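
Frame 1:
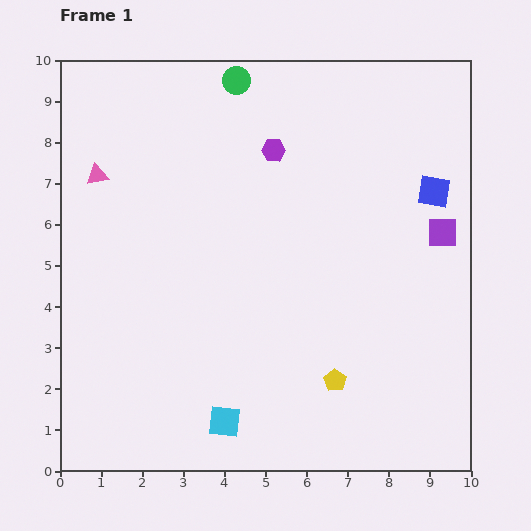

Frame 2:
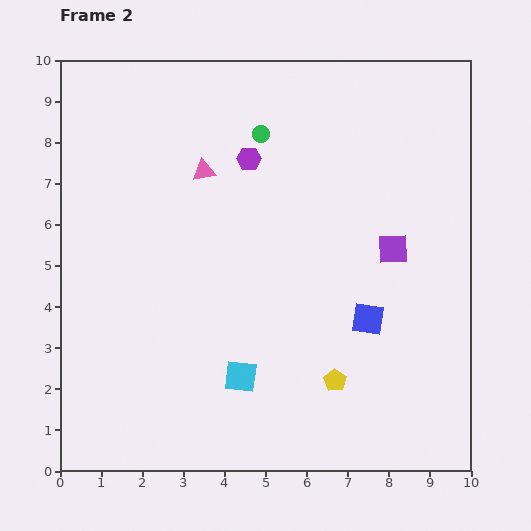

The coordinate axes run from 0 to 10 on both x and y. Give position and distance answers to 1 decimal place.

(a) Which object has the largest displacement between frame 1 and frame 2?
the blue square

(moved 3.5; next 2.6)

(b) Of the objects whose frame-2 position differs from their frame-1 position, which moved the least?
the purple hexagon

(moved 0.6)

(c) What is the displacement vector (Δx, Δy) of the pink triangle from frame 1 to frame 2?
(2.6, 0.1)

The pink triangle was at (0.9, 7.2) in frame 1 and (3.5, 7.3) in frame 2.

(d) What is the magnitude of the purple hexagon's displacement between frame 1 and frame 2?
0.6

The purple hexagon moved from (5.2, 7.8) to (4.6, 7.6), a distance of √(0.6² + 0.2²) ≈ 0.6.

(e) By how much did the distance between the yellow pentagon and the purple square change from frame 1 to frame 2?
-0.9

Distance in frame 1: 4.4. Distance in frame 2: 3.5.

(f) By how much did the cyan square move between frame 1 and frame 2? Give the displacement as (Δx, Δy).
(0.4, 1.1)

The cyan square was at (4.0, 1.2) in frame 1 and (4.4, 2.3) in frame 2.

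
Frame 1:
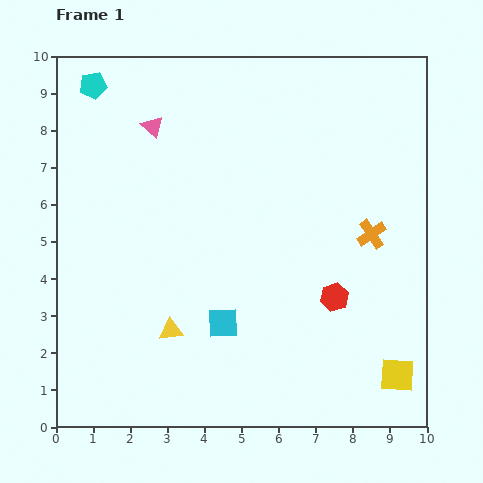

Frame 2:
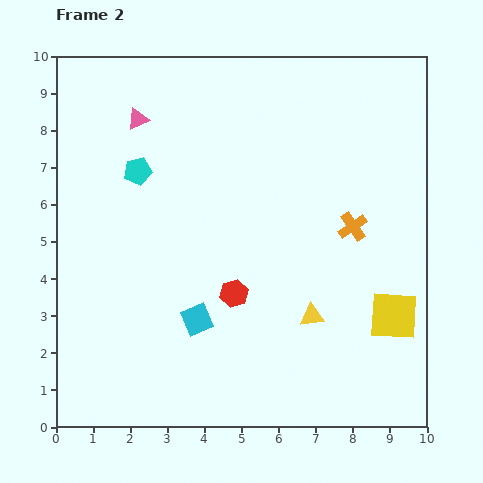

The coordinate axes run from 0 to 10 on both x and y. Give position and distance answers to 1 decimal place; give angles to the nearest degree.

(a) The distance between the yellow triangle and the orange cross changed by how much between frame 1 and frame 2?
-3.4

Distance in frame 1: 6.0. Distance in frame 2: 2.6.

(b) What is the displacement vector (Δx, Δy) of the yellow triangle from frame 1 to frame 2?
(3.8, 0.4)

The yellow triangle was at (3.1, 2.6) in frame 1 and (6.9, 3.0) in frame 2.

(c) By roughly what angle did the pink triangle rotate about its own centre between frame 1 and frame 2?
51° clockwise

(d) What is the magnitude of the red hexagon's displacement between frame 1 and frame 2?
2.7

The red hexagon moved from (7.5, 3.5) to (4.8, 3.6), a distance of √(2.7² + 0.1²) ≈ 2.7.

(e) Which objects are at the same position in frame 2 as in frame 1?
none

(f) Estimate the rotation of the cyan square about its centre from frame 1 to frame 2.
21° counter-clockwise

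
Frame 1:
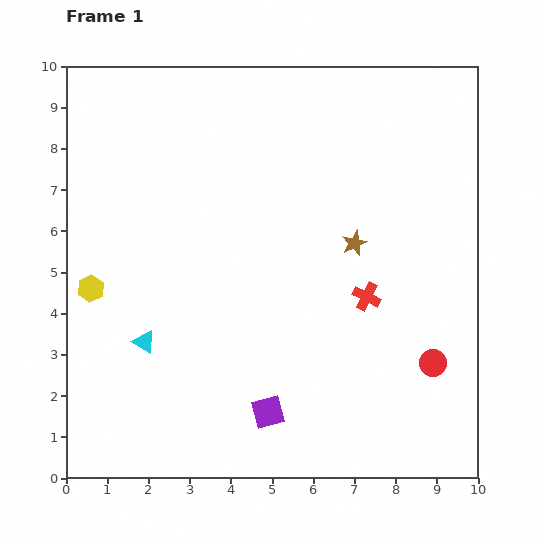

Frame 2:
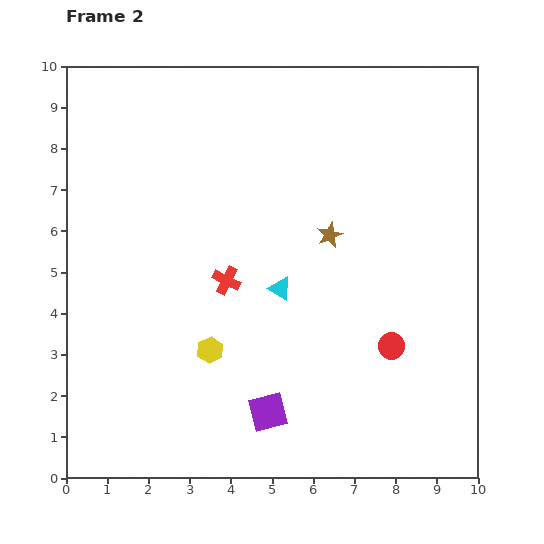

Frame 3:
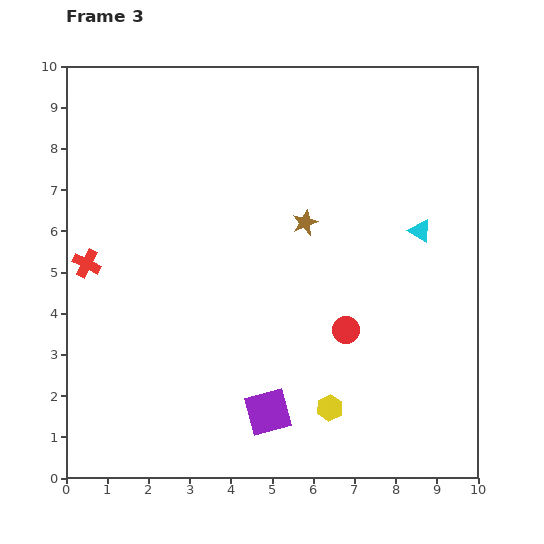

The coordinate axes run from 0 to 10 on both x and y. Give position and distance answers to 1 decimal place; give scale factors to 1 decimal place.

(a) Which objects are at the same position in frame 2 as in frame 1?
the purple square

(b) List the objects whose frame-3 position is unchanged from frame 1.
the purple square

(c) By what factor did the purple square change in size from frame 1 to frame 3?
1.4×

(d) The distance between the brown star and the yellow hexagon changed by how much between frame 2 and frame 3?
+0.5

Distance in frame 2: 4.0. Distance in frame 3: 4.5.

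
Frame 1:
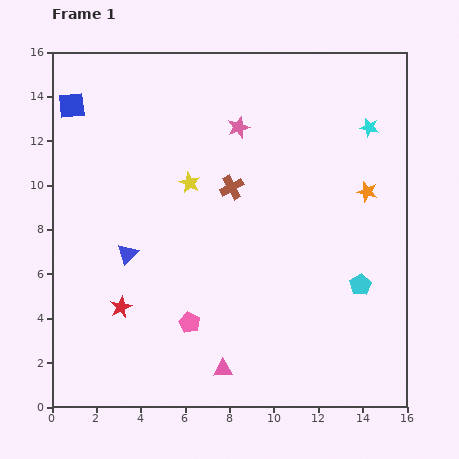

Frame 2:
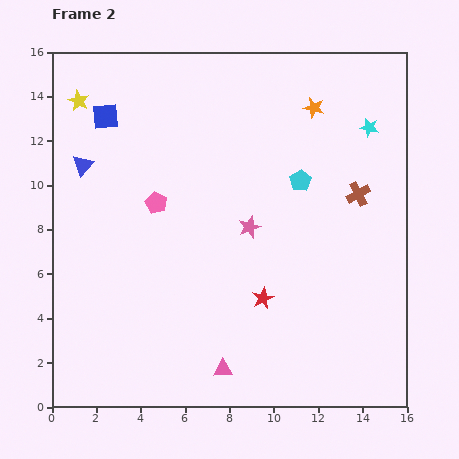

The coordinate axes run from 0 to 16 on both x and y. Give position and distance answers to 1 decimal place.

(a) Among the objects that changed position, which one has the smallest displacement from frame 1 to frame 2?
the blue square

(moved 1.6)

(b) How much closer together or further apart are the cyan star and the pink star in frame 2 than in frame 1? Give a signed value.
+1.1

Distance in frame 1: 5.9. Distance in frame 2: 7.0.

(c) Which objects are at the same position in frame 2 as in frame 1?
the cyan star, the pink triangle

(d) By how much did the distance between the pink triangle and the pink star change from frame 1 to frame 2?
-4.4

Distance in frame 1: 10.9. Distance in frame 2: 6.5.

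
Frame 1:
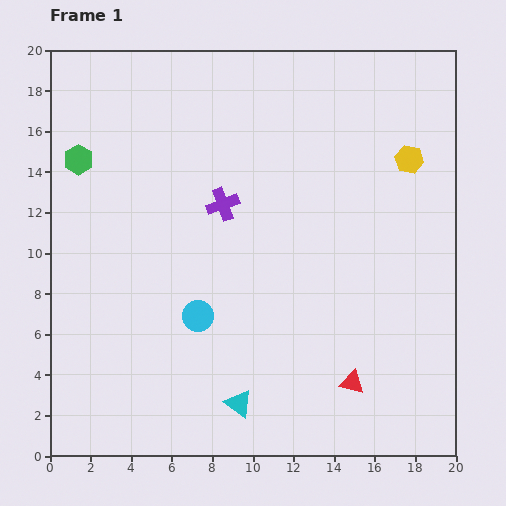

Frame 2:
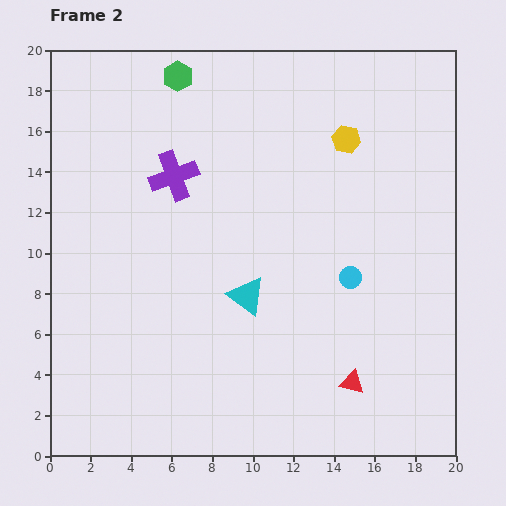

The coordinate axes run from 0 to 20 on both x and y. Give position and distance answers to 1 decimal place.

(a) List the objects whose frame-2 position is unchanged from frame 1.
the red triangle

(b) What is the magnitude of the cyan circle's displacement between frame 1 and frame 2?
7.7

The cyan circle moved from (7.3, 6.9) to (14.8, 8.8), a distance of √(7.5² + 1.9²) ≈ 7.7.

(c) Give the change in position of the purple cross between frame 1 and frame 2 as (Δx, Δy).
(-2.4, 1.4)

The purple cross was at (8.5, 12.4) in frame 1 and (6.1, 13.8) in frame 2.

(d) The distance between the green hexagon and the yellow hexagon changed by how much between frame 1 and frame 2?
-7.4

Distance in frame 1: 16.3. Distance in frame 2: 8.9.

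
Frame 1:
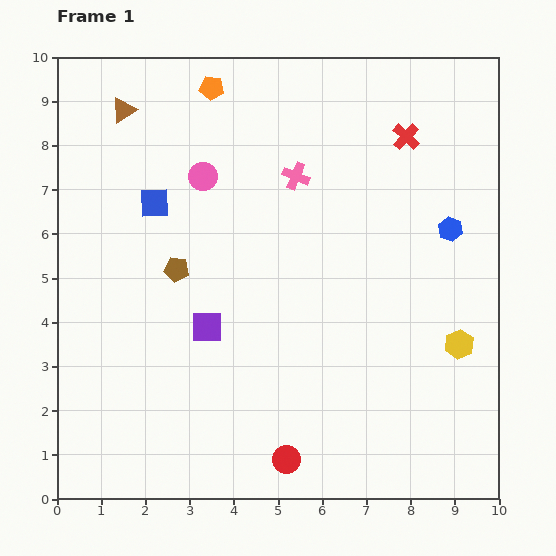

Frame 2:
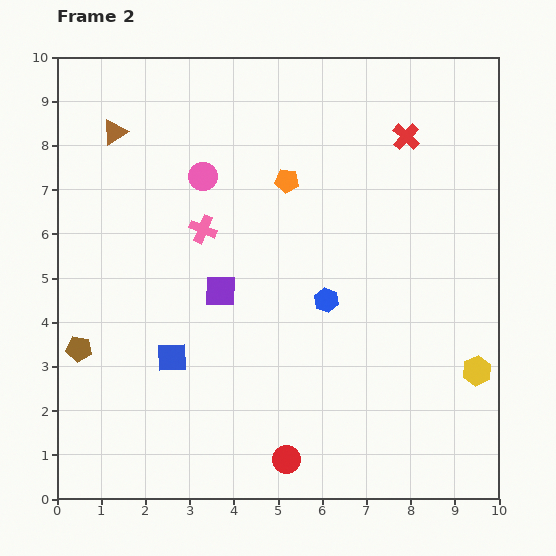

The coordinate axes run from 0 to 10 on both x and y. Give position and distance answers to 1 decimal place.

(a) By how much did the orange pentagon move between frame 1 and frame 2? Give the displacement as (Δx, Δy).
(1.7, -2.1)

The orange pentagon was at (3.5, 9.3) in frame 1 and (5.2, 7.2) in frame 2.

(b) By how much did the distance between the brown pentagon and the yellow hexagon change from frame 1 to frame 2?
+2.4

Distance in frame 1: 6.6. Distance in frame 2: 9.0.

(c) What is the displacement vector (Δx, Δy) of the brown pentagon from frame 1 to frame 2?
(-2.2, -1.8)

The brown pentagon was at (2.7, 5.2) in frame 1 and (0.5, 3.4) in frame 2.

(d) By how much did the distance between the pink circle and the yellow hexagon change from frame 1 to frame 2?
+0.7

Distance in frame 1: 6.9. Distance in frame 2: 7.6.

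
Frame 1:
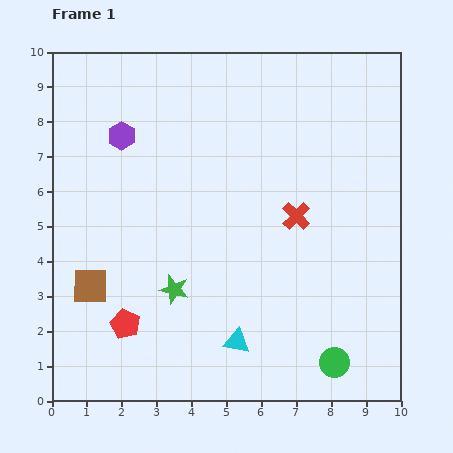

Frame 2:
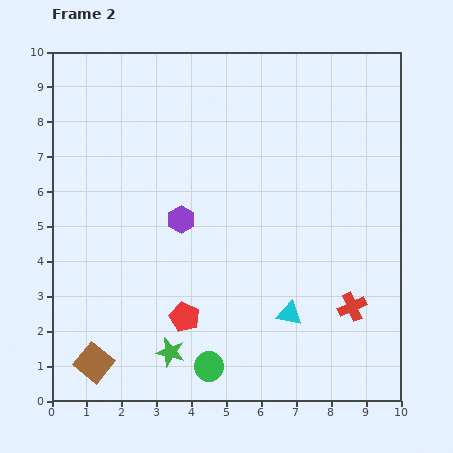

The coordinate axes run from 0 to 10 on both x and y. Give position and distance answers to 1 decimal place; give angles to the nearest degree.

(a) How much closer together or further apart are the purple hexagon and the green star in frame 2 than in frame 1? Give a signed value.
-0.8

Distance in frame 1: 4.6. Distance in frame 2: 3.8.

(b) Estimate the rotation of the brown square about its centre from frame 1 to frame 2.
38° clockwise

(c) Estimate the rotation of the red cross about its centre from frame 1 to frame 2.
22° clockwise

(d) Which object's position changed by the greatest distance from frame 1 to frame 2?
the green circle

(moved 3.6; next 3.1)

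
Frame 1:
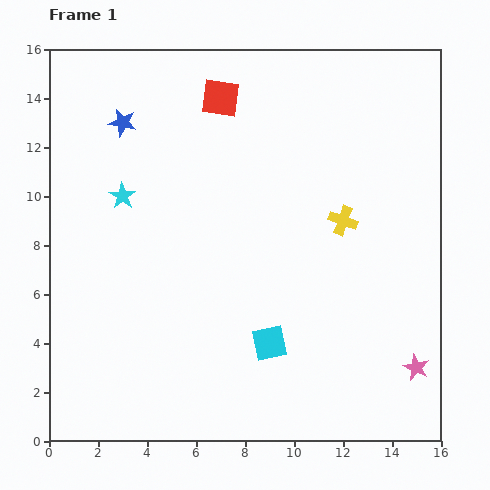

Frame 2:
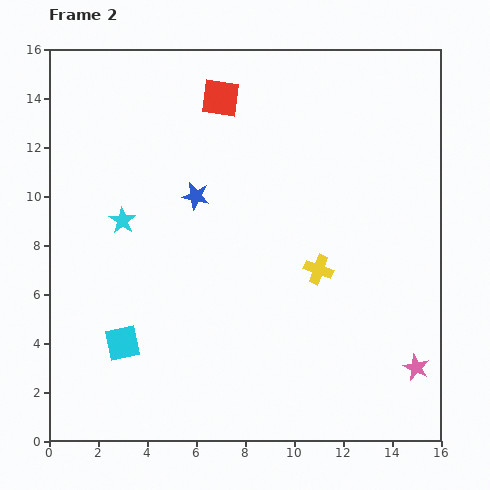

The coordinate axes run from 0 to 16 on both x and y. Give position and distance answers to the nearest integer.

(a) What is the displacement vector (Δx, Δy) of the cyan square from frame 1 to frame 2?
(-6, 0)

The cyan square was at (9, 4) in frame 1 and (3, 4) in frame 2.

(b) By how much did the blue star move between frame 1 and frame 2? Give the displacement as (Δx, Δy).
(3, -3)

The blue star was at (3, 13) in frame 1 and (6, 10) in frame 2.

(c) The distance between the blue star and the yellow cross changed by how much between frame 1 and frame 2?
-4

Distance in frame 1: 10. Distance in frame 2: 6.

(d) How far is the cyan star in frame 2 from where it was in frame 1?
1

The cyan star moved from (3, 10) to (3, 9), a distance of √(0² + 1²) ≈ 1.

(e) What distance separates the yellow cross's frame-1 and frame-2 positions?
2

The yellow cross moved from (12, 9) to (11, 7), a distance of √(1² + 2²) ≈ 2.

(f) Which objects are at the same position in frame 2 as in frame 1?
the pink star, the red square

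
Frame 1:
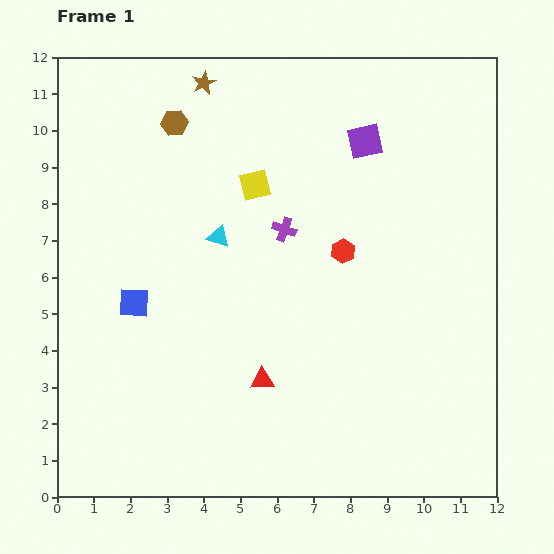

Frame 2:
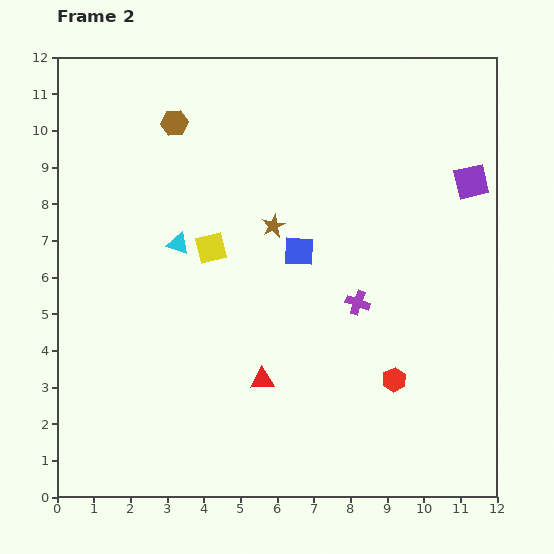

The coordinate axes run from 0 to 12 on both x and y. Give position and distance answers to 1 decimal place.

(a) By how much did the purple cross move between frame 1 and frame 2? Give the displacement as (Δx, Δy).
(2.0, -2.0)

The purple cross was at (6.2, 7.3) in frame 1 and (8.2, 5.3) in frame 2.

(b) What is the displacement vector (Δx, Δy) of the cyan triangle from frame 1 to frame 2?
(-1.1, -0.2)

The cyan triangle was at (4.4, 7.1) in frame 1 and (3.3, 6.9) in frame 2.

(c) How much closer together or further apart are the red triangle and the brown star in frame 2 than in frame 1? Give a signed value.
-4.1

Distance in frame 1: 8.3. Distance in frame 2: 4.2.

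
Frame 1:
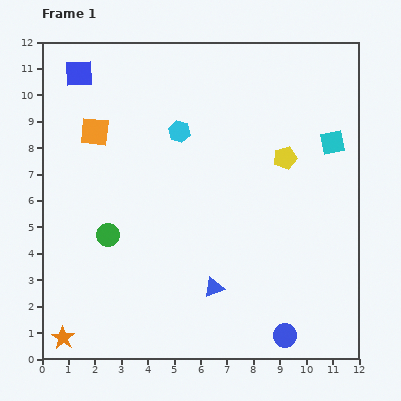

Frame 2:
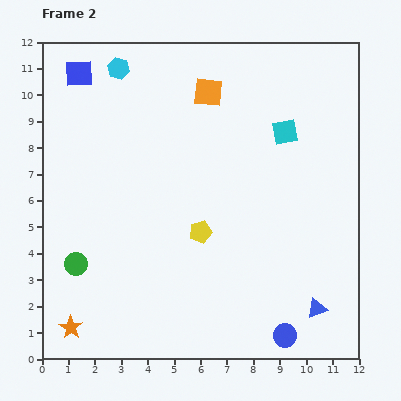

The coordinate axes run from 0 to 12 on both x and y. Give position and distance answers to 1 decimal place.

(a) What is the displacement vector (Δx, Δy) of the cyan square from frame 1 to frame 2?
(-1.8, 0.4)

The cyan square was at (11.0, 8.2) in frame 1 and (9.2, 8.6) in frame 2.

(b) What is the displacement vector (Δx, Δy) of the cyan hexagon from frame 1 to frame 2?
(-2.3, 2.4)

The cyan hexagon was at (5.2, 8.6) in frame 1 and (2.9, 11.0) in frame 2.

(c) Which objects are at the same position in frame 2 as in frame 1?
the blue square, the blue circle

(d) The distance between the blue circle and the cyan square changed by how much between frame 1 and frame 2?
+0.2

Distance in frame 1: 7.5. Distance in frame 2: 7.7.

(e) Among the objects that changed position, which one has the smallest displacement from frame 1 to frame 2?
the orange star

(moved 0.5)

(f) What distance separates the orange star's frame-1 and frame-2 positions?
0.5

The orange star moved from (0.8, 0.8) to (1.1, 1.2), a distance of √(0.3² + 0.4²) ≈ 0.5.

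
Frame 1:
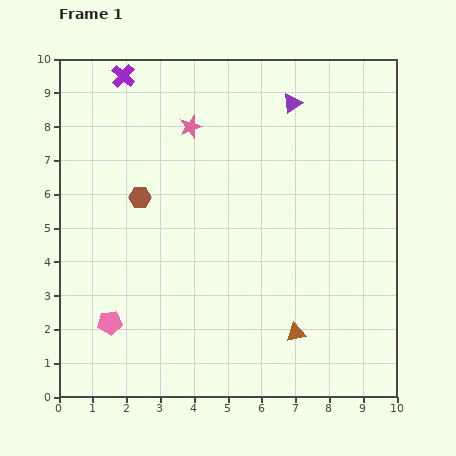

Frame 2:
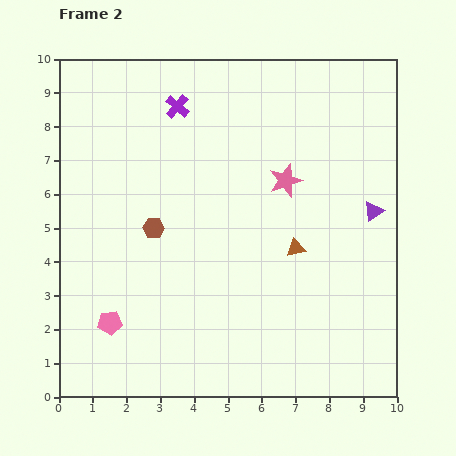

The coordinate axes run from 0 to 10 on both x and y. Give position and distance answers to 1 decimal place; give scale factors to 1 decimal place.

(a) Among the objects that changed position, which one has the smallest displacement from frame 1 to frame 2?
the brown hexagon

(moved 1.0)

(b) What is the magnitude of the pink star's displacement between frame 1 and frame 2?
3.2

The pink star moved from (3.9, 8.0) to (6.7, 6.4), a distance of √(2.8² + 1.6²) ≈ 3.2.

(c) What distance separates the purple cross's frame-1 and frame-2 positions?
1.8

The purple cross moved from (1.9, 9.5) to (3.5, 8.6), a distance of √(1.6² + 0.9²) ≈ 1.8.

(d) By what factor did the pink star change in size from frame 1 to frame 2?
1.5×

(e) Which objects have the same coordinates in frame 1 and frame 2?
the pink pentagon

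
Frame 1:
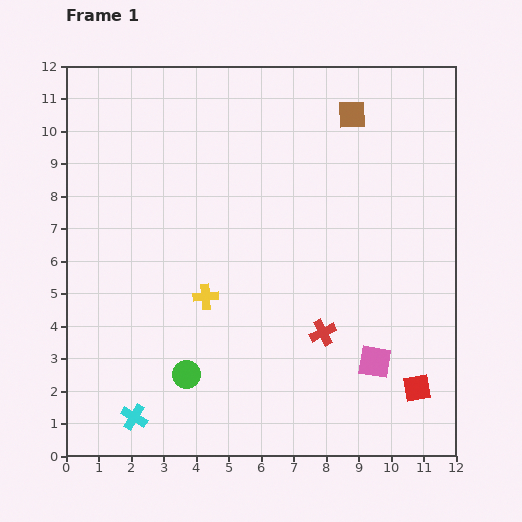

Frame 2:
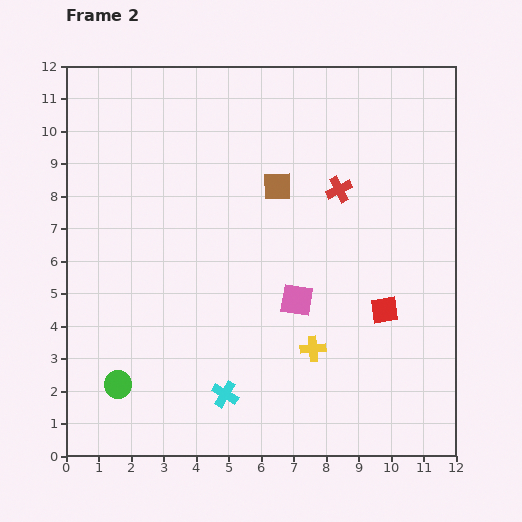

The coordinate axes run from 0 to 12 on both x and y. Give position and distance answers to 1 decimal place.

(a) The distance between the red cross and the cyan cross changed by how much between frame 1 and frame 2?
+0.8

Distance in frame 1: 6.4. Distance in frame 2: 7.2.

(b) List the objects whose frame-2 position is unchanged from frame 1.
none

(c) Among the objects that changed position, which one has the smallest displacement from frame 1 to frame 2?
the green circle

(moved 2.1)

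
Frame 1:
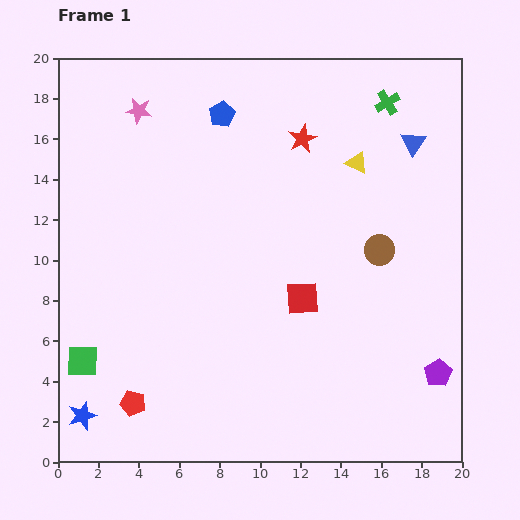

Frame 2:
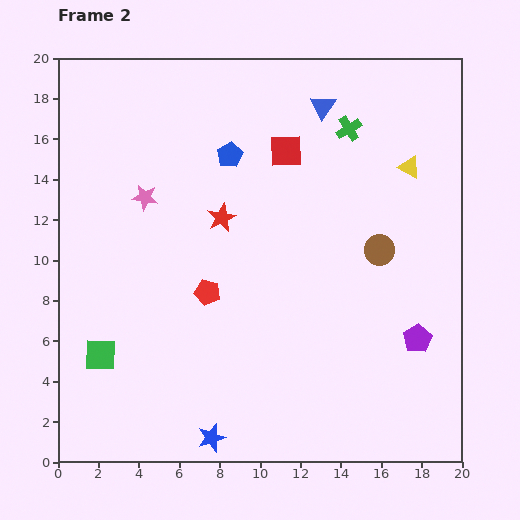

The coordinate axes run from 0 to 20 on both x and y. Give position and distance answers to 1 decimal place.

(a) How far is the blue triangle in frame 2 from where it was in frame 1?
4.8

The blue triangle moved from (17.6, 15.8) to (13.1, 17.6), a distance of √(4.5² + 1.8²) ≈ 4.8.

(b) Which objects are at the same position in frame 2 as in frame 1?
the brown circle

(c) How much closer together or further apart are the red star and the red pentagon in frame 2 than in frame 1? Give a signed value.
-11.8

Distance in frame 1: 15.6. Distance in frame 2: 3.8.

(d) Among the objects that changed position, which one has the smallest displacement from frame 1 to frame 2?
the green square

(moved 0.9)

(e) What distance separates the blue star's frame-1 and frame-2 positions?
6.5

The blue star moved from (1.2, 2.3) to (7.6, 1.2), a distance of √(6.4² + 1.1²) ≈ 6.5.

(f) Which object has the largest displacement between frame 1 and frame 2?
the red square

(moved 7.3; next 6.6)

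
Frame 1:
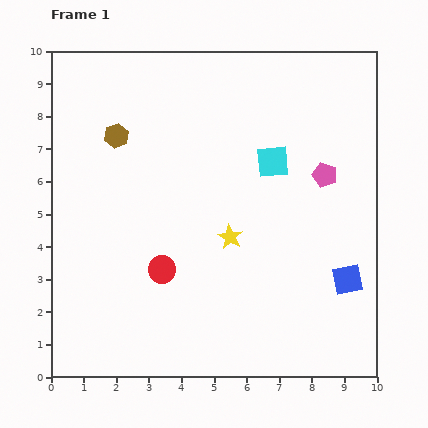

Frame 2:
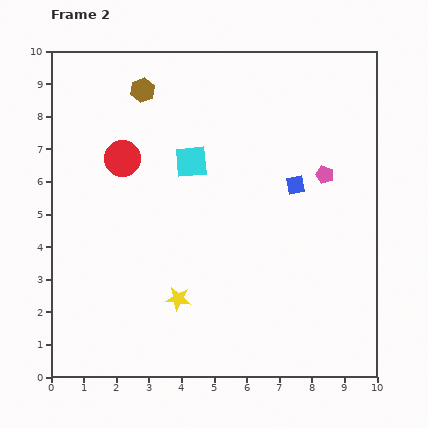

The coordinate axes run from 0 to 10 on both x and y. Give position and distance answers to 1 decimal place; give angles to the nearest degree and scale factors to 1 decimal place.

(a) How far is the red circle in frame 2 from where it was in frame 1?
3.6

The red circle moved from (3.4, 3.3) to (2.2, 6.7), a distance of √(1.2² + 3.4²) ≈ 3.6.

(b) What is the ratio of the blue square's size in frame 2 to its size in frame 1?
0.6×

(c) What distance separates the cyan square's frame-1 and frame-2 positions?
2.5

The cyan square moved from (6.8, 6.6) to (4.3, 6.6), a distance of √(2.5² + 0.0²) ≈ 2.5.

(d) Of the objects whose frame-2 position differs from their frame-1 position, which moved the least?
the brown hexagon

(moved 1.6)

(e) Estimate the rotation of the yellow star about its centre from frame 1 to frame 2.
22° counter-clockwise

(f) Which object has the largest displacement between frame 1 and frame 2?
the red circle

(moved 3.6; next 3.3)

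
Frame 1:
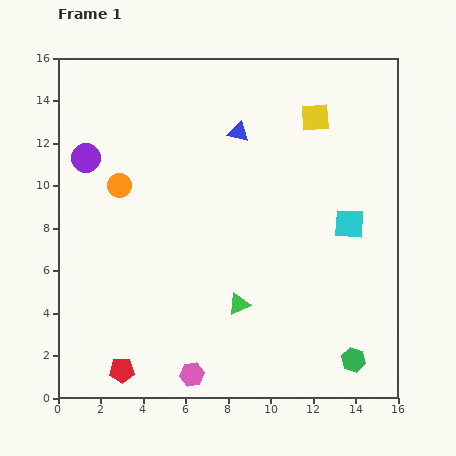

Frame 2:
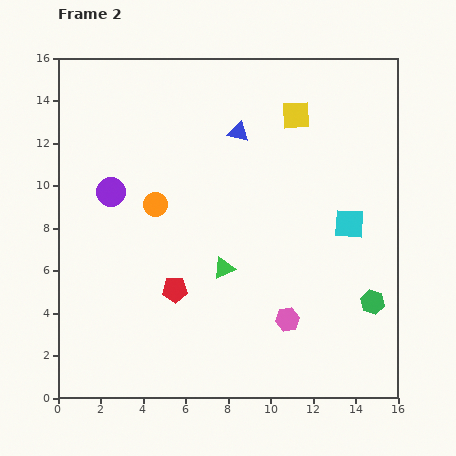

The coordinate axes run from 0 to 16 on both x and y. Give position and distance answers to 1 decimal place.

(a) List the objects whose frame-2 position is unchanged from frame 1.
the blue triangle, the cyan square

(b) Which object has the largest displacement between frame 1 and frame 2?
the pink hexagon

(moved 5.2; next 4.5)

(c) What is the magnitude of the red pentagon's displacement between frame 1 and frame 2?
4.5

The red pentagon moved from (3.0, 1.3) to (5.5, 5.1), a distance of √(2.5² + 3.8²) ≈ 4.5.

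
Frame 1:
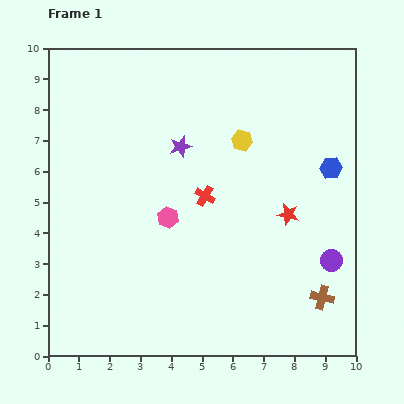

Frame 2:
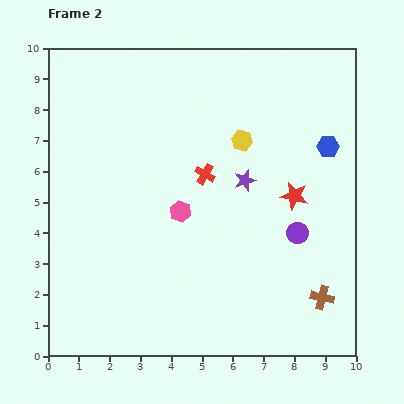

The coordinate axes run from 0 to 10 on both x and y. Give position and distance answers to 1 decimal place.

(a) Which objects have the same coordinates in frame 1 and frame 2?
the yellow hexagon, the brown cross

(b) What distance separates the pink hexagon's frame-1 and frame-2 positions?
0.4

The pink hexagon moved from (3.9, 4.5) to (4.3, 4.7), a distance of √(0.4² + 0.2²) ≈ 0.4.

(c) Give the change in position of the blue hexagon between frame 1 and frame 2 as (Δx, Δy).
(-0.1, 0.7)

The blue hexagon was at (9.2, 6.1) in frame 1 and (9.1, 6.8) in frame 2.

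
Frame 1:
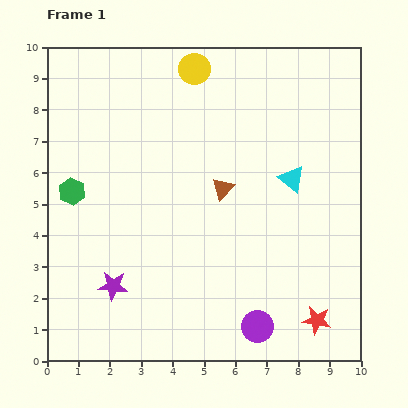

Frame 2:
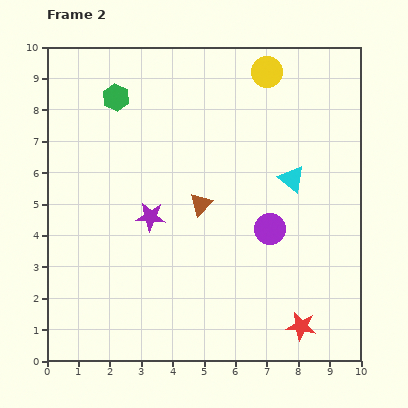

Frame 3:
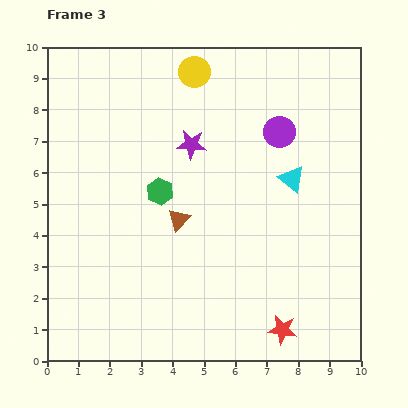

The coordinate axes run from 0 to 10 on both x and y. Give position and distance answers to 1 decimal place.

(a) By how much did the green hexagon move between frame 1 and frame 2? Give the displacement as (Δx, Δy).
(1.4, 3.0)

The green hexagon was at (0.8, 5.4) in frame 1 and (2.2, 8.4) in frame 2.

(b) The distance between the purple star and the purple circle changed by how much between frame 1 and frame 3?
-2.0

Distance in frame 1: 4.8. Distance in frame 3: 2.8.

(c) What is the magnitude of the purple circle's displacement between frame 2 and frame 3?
3.1

The purple circle moved from (7.1, 4.2) to (7.4, 7.3), a distance of √(0.3² + 3.1²) ≈ 3.1.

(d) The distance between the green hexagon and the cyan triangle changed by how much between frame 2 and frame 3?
-2.0

Distance in frame 2: 6.2. Distance in frame 3: 4.2.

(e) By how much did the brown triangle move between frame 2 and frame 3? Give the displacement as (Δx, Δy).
(-0.7, -0.5)

The brown triangle was at (4.9, 5.0) in frame 2 and (4.2, 4.5) in frame 3.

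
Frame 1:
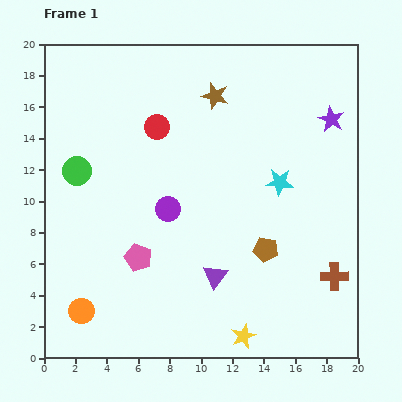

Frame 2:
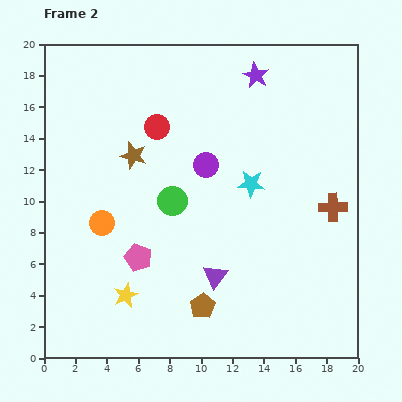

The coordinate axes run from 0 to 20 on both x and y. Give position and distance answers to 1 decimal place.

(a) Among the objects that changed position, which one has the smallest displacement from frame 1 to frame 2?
the cyan star

(moved 1.8)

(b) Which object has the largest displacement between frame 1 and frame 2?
the yellow star

(moved 7.9; next 6.4)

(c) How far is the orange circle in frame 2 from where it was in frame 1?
5.7

The orange circle moved from (2.4, 3.0) to (3.7, 8.6), a distance of √(1.3² + 5.6²) ≈ 5.7.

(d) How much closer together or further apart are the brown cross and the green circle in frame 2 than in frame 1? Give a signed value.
-7.5

Distance in frame 1: 17.7. Distance in frame 2: 10.2.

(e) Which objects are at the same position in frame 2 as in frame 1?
the pink pentagon, the purple triangle, the red circle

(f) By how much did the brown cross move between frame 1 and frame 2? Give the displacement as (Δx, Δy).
(-0.1, 4.4)

The brown cross was at (18.5, 5.2) in frame 1 and (18.4, 9.6) in frame 2.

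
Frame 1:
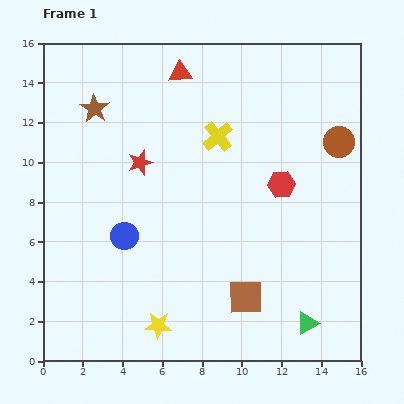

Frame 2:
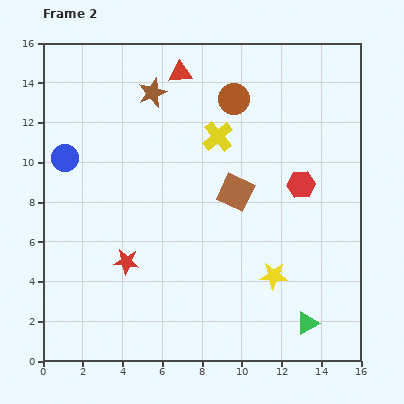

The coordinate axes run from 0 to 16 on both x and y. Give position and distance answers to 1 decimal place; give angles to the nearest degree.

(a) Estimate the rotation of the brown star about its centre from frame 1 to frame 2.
19° clockwise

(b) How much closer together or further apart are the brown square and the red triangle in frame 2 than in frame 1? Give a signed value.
-5.2

Distance in frame 1: 11.8. Distance in frame 2: 6.6.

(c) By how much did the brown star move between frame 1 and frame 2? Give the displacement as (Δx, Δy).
(2.9, 0.8)

The brown star was at (2.6, 12.7) in frame 1 and (5.5, 13.5) in frame 2.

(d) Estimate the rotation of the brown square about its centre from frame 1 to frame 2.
26° clockwise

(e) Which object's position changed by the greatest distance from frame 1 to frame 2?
the yellow star

(moved 6.3; next 5.7)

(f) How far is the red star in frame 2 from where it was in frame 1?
5.0

The red star moved from (4.9, 10.0) to (4.2, 5.0), a distance of √(0.7² + 5.0²) ≈ 5.0.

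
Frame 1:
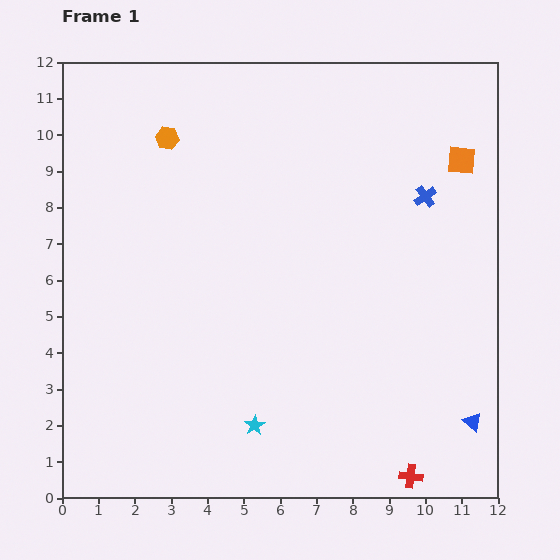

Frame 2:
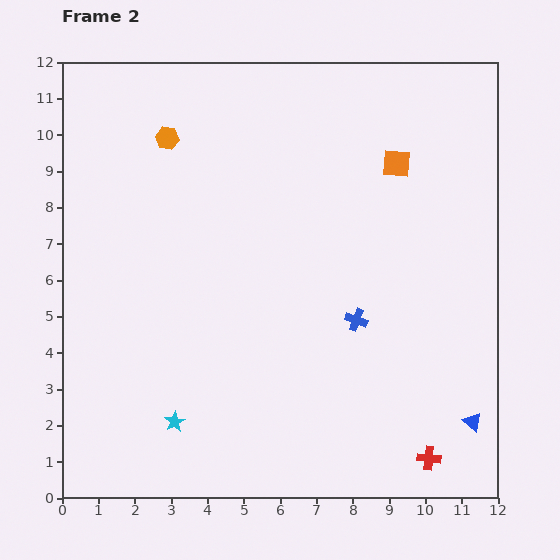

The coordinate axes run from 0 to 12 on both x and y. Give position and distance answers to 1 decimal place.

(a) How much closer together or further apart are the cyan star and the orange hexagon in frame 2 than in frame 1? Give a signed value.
-0.5

Distance in frame 1: 8.3. Distance in frame 2: 7.8.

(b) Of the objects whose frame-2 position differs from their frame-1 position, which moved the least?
the red cross

(moved 0.7)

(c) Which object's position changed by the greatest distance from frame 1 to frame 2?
the blue cross

(moved 3.9; next 2.2)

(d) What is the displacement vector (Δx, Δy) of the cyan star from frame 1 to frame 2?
(-2.2, 0.1)

The cyan star was at (5.3, 2.0) in frame 1 and (3.1, 2.1) in frame 2.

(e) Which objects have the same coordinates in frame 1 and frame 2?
the orange hexagon, the blue triangle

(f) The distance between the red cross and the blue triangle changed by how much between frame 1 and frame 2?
-0.7

Distance in frame 1: 2.3. Distance in frame 2: 1.6.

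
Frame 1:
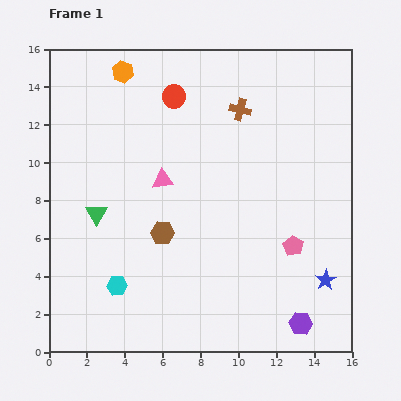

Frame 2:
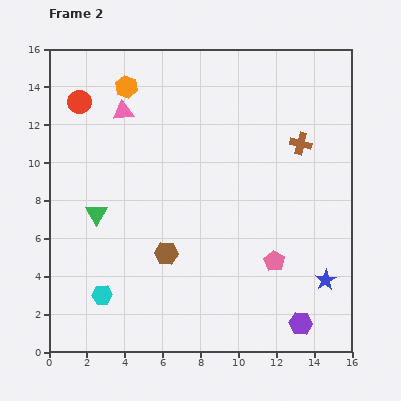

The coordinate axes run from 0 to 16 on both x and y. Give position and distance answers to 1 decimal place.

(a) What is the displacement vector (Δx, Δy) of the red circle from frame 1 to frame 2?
(-5.0, -0.3)

The red circle was at (6.6, 13.5) in frame 1 and (1.6, 13.2) in frame 2.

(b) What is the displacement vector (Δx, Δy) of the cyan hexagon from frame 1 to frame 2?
(-0.8, -0.5)

The cyan hexagon was at (3.6, 3.5) in frame 1 and (2.8, 3.0) in frame 2.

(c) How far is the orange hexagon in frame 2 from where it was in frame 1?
0.8

The orange hexagon moved from (3.9, 14.8) to (4.1, 14.0), a distance of √(0.2² + 0.8²) ≈ 0.8.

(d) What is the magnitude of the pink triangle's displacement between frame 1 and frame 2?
4.2

The pink triangle moved from (6.0, 9.1) to (3.9, 12.7), a distance of √(2.1² + 3.6²) ≈ 4.2.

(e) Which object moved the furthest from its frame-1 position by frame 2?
the red circle

(moved 5.0; next 4.2)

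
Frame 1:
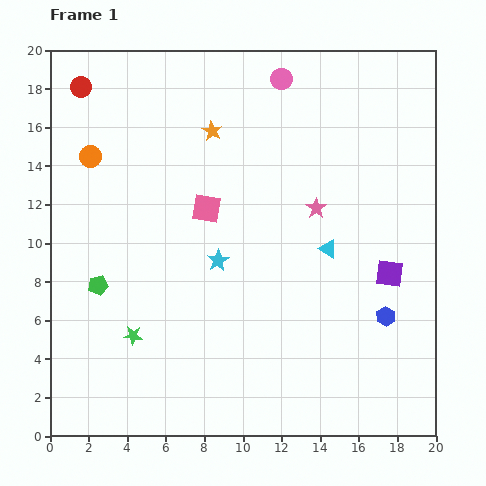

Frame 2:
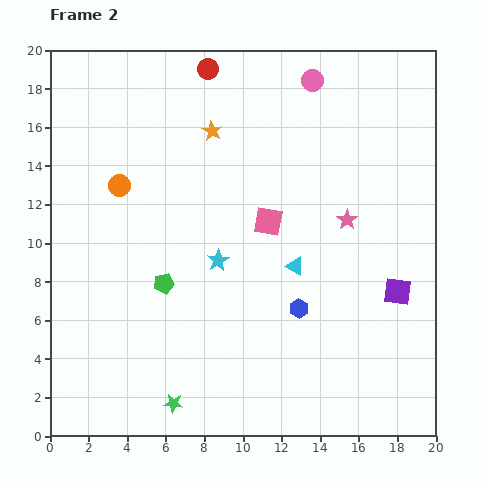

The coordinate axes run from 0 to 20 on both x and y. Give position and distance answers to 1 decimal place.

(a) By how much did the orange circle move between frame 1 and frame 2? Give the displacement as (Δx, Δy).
(1.5, -1.5)

The orange circle was at (2.1, 14.5) in frame 1 and (3.6, 13.0) in frame 2.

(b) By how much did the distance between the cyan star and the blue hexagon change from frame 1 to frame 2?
-4.3

Distance in frame 1: 9.2. Distance in frame 2: 4.9.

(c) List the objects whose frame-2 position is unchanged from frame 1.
the orange star, the cyan star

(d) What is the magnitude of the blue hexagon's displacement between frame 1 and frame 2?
4.5

The blue hexagon moved from (17.4, 6.2) to (12.9, 6.6), a distance of √(4.5² + 0.4²) ≈ 4.5.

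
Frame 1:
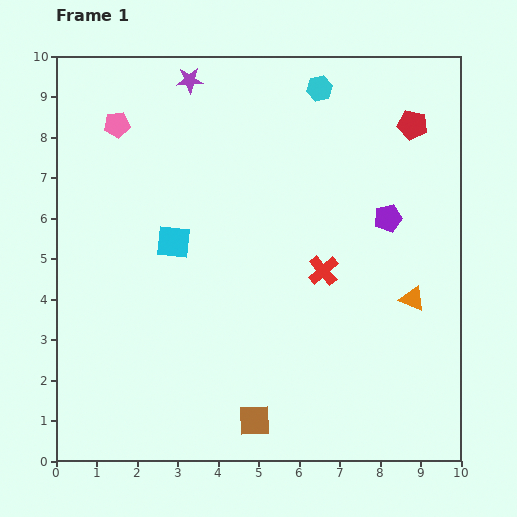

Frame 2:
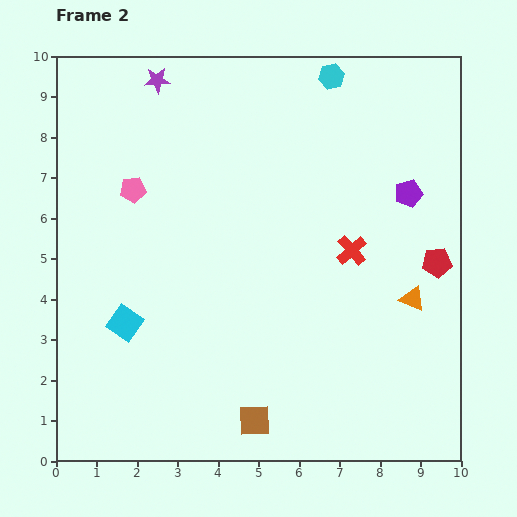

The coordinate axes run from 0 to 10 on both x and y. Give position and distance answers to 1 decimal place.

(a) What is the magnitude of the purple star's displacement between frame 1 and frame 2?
0.8

The purple star moved from (3.3, 9.4) to (2.5, 9.4), a distance of √(0.8² + 0.0²) ≈ 0.8.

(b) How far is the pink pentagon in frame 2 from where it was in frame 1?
1.6

The pink pentagon moved from (1.5, 8.3) to (1.9, 6.7), a distance of √(0.4² + 1.6²) ≈ 1.6.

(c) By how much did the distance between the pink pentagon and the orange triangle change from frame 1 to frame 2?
-1.1

Distance in frame 1: 8.5. Distance in frame 2: 7.4.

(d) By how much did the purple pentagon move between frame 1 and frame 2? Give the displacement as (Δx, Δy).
(0.5, 0.6)

The purple pentagon was at (8.2, 6.0) in frame 1 and (8.7, 6.6) in frame 2.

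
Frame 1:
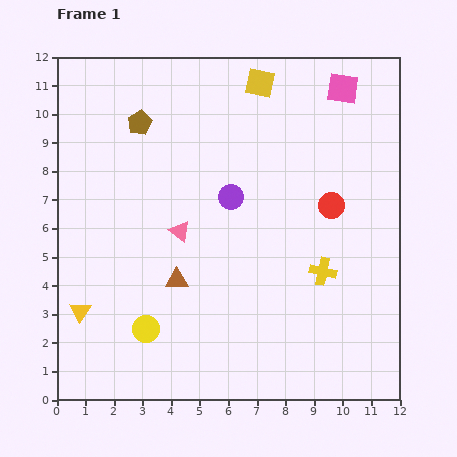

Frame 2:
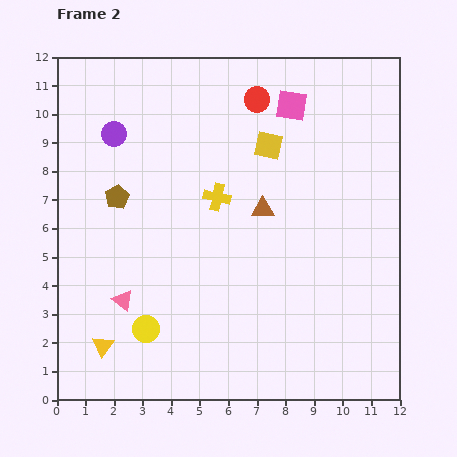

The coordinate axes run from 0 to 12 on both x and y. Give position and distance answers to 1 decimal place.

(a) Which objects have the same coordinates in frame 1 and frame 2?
the yellow circle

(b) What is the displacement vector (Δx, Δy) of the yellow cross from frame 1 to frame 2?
(-3.7, 2.6)

The yellow cross was at (9.3, 4.5) in frame 1 and (5.6, 7.1) in frame 2.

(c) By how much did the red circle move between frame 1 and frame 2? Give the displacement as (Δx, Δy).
(-2.6, 3.7)

The red circle was at (9.6, 6.8) in frame 1 and (7.0, 10.5) in frame 2.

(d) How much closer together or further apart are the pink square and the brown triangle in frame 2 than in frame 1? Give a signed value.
-5.2

Distance in frame 1: 8.9. Distance in frame 2: 3.7.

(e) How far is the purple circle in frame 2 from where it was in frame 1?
4.7

The purple circle moved from (6.1, 7.1) to (2.0, 9.3), a distance of √(4.1² + 2.2²) ≈ 4.7.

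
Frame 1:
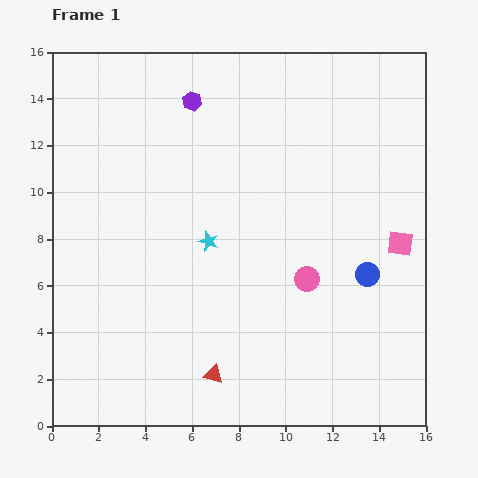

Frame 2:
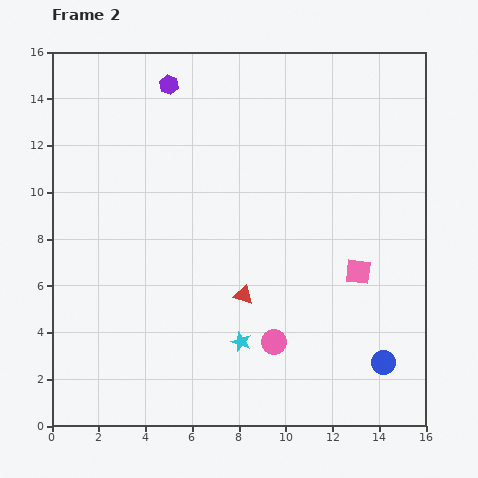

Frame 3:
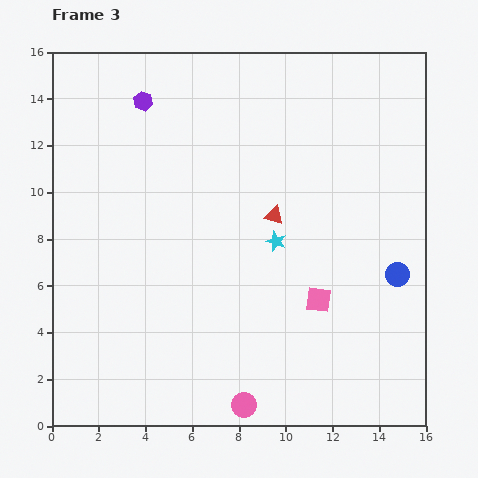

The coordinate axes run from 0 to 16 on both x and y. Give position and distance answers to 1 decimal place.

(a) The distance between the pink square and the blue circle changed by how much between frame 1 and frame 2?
+2.2

Distance in frame 1: 1.9. Distance in frame 2: 4.1.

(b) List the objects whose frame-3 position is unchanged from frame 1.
none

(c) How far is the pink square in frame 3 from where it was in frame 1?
4.2

The pink square moved from (14.9, 7.8) to (11.4, 5.4), a distance of √(3.5² + 2.4²) ≈ 4.2.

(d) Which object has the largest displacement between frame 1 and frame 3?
the red triangle

(moved 7.3; next 6.0)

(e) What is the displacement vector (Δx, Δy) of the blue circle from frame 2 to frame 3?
(0.6, 3.8)

The blue circle was at (14.2, 2.7) in frame 2 and (14.8, 6.5) in frame 3.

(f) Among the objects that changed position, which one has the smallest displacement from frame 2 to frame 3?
the purple hexagon

(moved 1.3)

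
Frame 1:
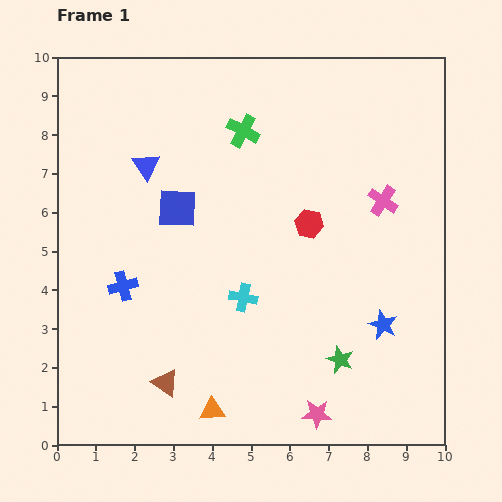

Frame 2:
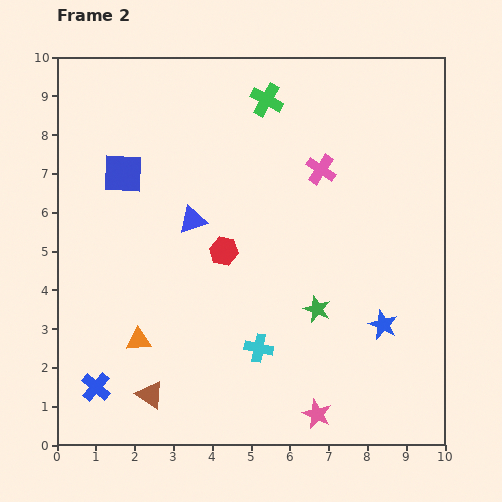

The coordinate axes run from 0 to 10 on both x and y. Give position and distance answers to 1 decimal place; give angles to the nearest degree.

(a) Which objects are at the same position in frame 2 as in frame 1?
the pink star, the blue star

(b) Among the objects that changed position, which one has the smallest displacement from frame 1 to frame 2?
the brown triangle

(moved 0.5)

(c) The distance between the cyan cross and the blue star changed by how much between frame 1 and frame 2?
-0.4

Distance in frame 1: 3.7. Distance in frame 2: 3.3.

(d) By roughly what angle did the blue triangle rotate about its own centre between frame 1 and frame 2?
45° clockwise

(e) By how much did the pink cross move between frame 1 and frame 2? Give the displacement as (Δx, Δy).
(-1.6, 0.8)

The pink cross was at (8.4, 6.3) in frame 1 and (6.8, 7.1) in frame 2.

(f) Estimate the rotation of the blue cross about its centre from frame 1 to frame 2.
35° counter-clockwise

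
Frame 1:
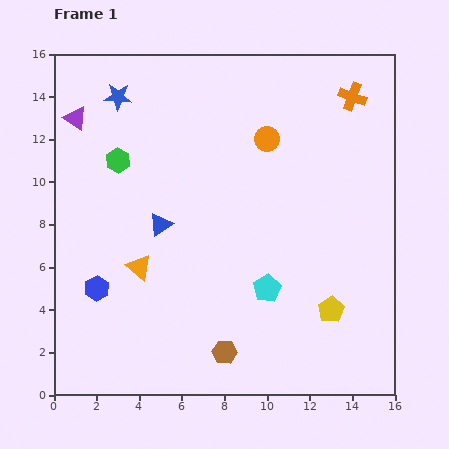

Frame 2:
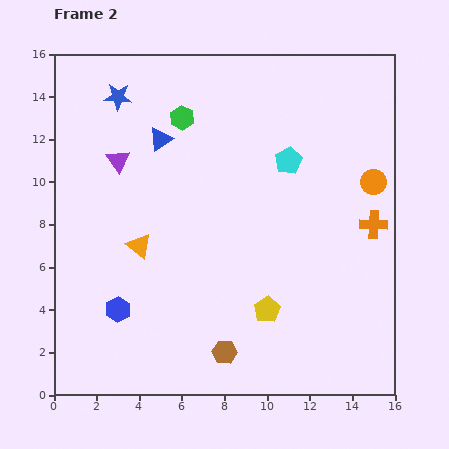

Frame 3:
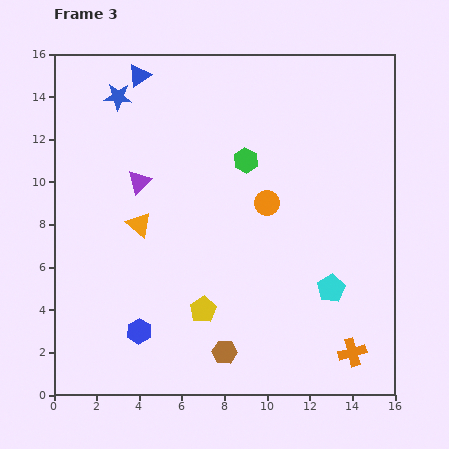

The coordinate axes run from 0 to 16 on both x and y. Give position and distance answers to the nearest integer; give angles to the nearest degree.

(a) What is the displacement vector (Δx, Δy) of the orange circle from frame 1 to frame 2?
(5, -2)

The orange circle was at (10, 12) in frame 1 and (15, 10) in frame 2.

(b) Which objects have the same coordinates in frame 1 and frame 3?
the blue star, the brown hexagon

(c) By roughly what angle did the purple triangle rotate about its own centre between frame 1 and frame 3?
43° clockwise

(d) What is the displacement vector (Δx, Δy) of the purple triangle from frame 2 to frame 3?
(1, -1)

The purple triangle was at (3, 11) in frame 2 and (4, 10) in frame 3.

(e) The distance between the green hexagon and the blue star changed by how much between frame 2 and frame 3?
+4

Distance in frame 2: 3. Distance in frame 3: 7.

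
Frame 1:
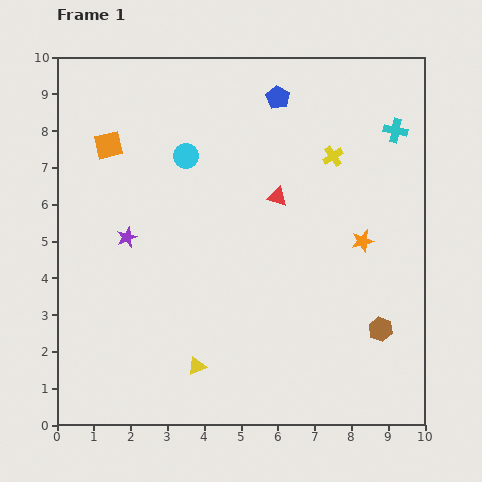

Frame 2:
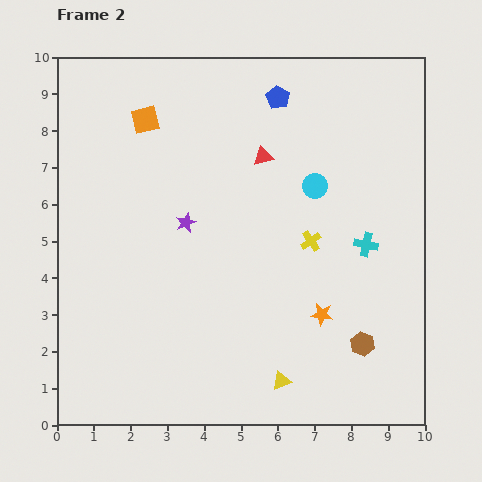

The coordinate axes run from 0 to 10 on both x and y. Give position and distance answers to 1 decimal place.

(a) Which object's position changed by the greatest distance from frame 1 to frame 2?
the cyan circle

(moved 3.6; next 3.2)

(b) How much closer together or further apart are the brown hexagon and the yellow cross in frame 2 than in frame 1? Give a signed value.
-1.8

Distance in frame 1: 4.9. Distance in frame 2: 3.1.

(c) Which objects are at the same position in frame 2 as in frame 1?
the blue pentagon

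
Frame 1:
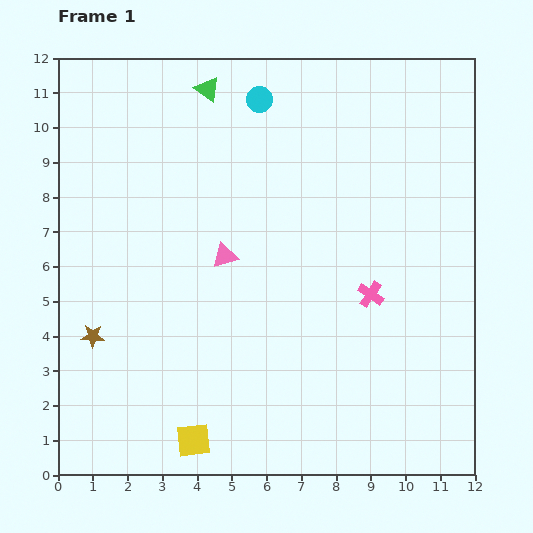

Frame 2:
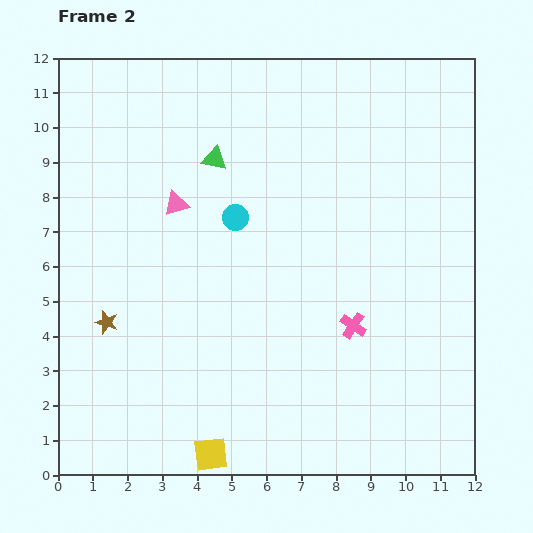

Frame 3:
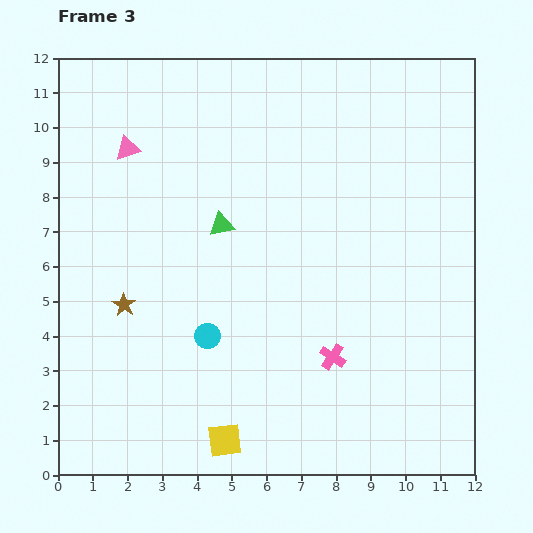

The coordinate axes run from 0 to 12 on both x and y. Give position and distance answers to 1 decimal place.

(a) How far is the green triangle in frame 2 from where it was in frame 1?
2.0

The green triangle moved from (4.3, 11.1) to (4.5, 9.1), a distance of √(0.2² + 2.0²) ≈ 2.0.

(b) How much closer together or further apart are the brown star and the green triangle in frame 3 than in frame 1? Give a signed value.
-4.2

Distance in frame 1: 7.8. Distance in frame 3: 3.6.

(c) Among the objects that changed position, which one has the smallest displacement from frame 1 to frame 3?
the yellow square

(moved 0.9)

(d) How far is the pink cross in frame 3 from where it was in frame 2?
1.1

The pink cross moved from (8.5, 4.3) to (7.9, 3.4), a distance of √(0.6² + 0.9²) ≈ 1.1.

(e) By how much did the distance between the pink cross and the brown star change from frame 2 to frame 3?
-0.9

Distance in frame 2: 7.1. Distance in frame 3: 6.2.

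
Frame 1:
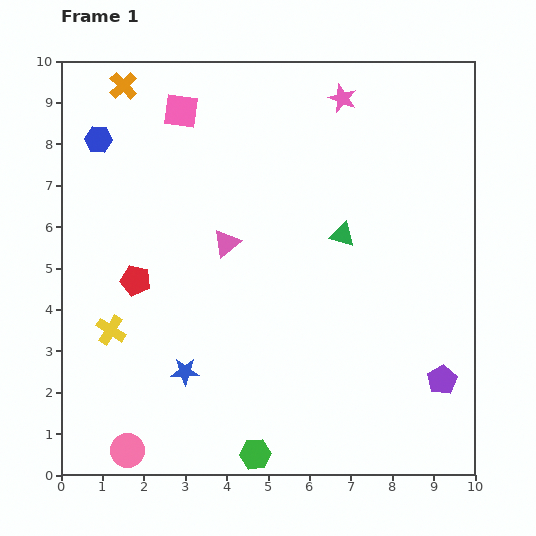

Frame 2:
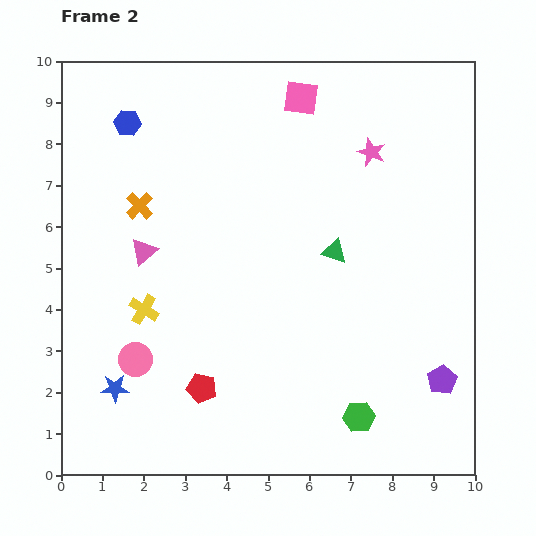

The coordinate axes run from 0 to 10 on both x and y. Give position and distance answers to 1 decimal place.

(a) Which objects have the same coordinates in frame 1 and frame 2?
the purple pentagon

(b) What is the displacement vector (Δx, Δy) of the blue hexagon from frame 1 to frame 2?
(0.7, 0.4)

The blue hexagon was at (0.9, 8.1) in frame 1 and (1.6, 8.5) in frame 2.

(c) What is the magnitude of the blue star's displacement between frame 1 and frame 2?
1.7

The blue star moved from (3.0, 2.5) to (1.3, 2.1), a distance of √(1.7² + 0.4²) ≈ 1.7.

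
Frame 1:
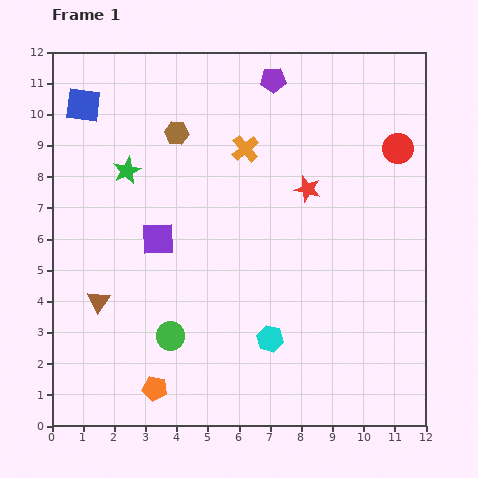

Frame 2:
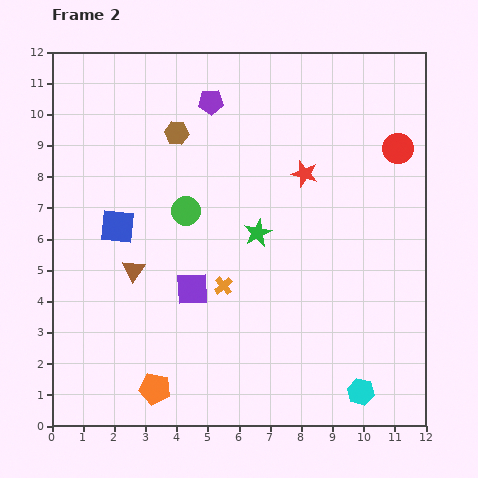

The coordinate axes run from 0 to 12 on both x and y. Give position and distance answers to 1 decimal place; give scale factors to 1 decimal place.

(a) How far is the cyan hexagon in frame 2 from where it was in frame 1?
3.4

The cyan hexagon moved from (7.0, 2.8) to (9.9, 1.1), a distance of √(2.9² + 1.7²) ≈ 3.4.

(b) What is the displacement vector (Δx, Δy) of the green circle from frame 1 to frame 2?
(0.5, 4.0)

The green circle was at (3.8, 2.9) in frame 1 and (4.3, 6.9) in frame 2.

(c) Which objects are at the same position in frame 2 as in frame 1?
the brown hexagon, the orange pentagon, the red circle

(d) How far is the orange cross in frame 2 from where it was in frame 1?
4.5

The orange cross moved from (6.2, 8.9) to (5.5, 4.5), a distance of √(0.7² + 4.4²) ≈ 4.5.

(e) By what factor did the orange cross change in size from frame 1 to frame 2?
0.7×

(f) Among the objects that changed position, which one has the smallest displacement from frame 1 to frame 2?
the red star

(moved 0.5)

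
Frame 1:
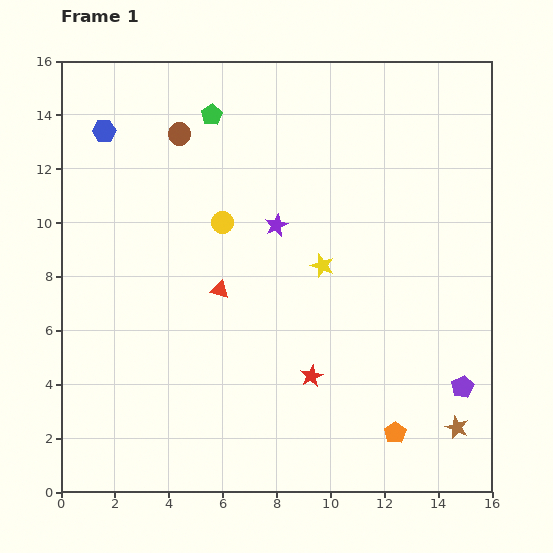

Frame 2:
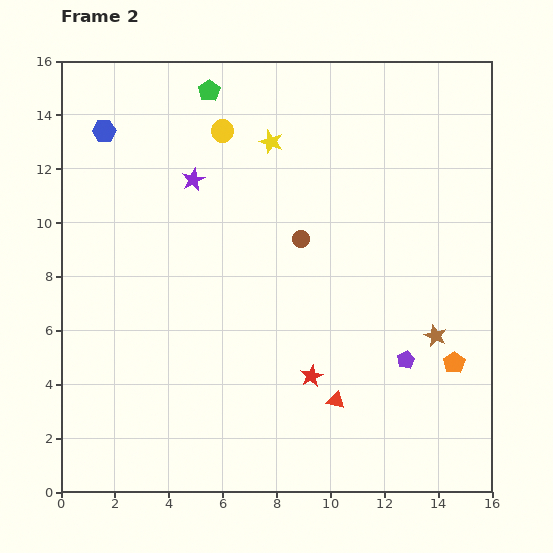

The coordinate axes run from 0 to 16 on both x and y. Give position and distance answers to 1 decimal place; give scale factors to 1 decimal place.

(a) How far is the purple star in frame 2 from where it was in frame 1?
3.5

The purple star moved from (8.0, 9.9) to (4.9, 11.6), a distance of √(3.1² + 1.7²) ≈ 3.5.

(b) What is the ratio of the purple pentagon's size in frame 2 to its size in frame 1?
0.8×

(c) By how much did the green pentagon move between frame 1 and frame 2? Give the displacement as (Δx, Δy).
(-0.1, 0.9)

The green pentagon was at (5.6, 14.0) in frame 1 and (5.5, 14.9) in frame 2.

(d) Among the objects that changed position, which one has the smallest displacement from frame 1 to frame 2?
the green pentagon

(moved 0.9)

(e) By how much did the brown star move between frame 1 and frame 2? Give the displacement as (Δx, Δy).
(-0.8, 3.4)

The brown star was at (14.7, 2.4) in frame 1 and (13.9, 5.8) in frame 2.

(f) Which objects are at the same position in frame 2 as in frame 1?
the red star, the blue hexagon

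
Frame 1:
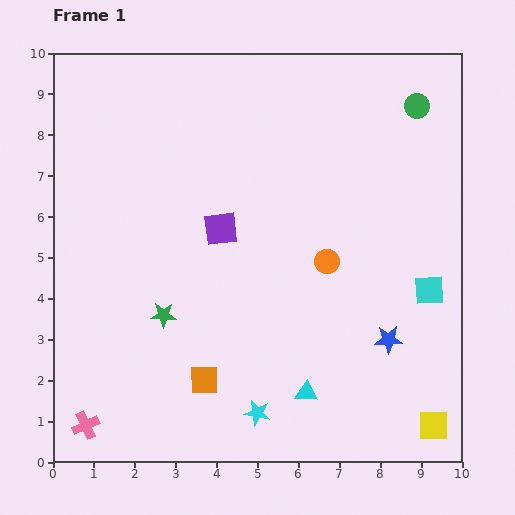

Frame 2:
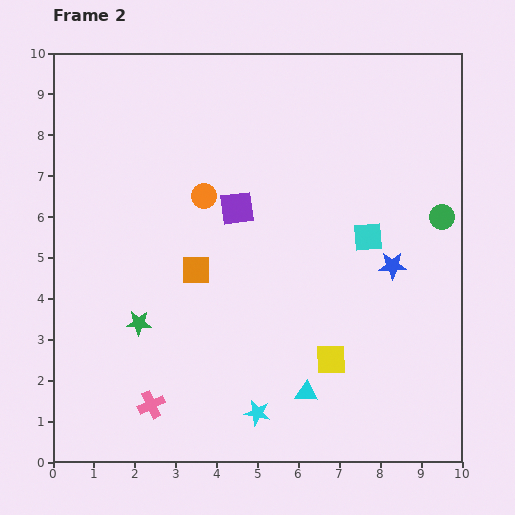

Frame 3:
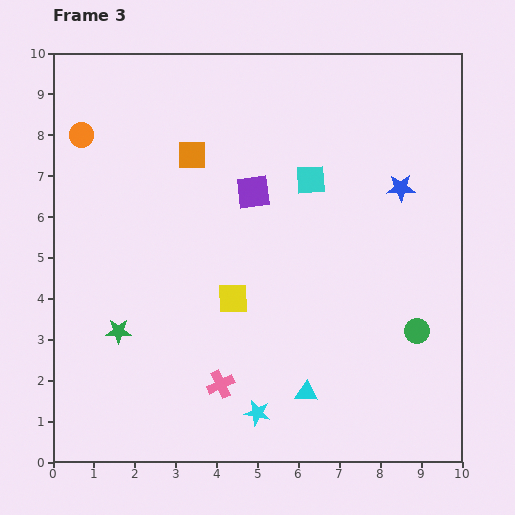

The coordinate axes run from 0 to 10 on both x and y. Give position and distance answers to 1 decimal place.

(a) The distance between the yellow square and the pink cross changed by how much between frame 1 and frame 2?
-4.0

Distance in frame 1: 8.5. Distance in frame 2: 4.5.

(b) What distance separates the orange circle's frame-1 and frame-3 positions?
6.8

The orange circle moved from (6.7, 4.9) to (0.7, 8.0), a distance of √(6.0² + 3.1²) ≈ 6.8.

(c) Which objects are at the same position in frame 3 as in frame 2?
the cyan star, the cyan triangle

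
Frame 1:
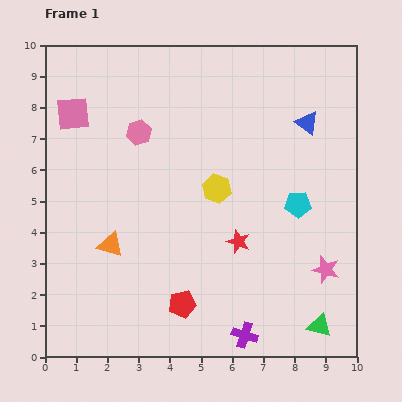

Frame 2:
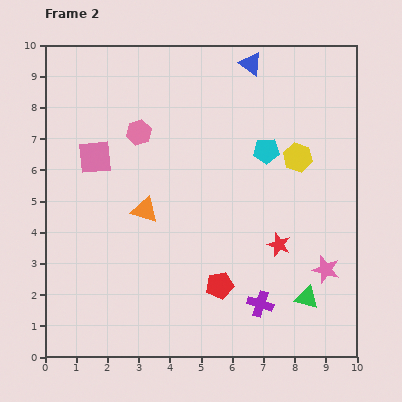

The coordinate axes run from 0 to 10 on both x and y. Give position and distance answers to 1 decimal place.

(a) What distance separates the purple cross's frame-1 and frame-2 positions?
1.1

The purple cross moved from (6.4, 0.7) to (6.9, 1.7), a distance of √(0.5² + 1.0²) ≈ 1.1.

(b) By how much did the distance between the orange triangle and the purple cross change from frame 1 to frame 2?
-0.4

Distance in frame 1: 5.2. Distance in frame 2: 4.8.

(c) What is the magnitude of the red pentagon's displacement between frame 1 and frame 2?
1.3

The red pentagon moved from (4.4, 1.7) to (5.6, 2.3), a distance of √(1.2² + 0.6²) ≈ 1.3.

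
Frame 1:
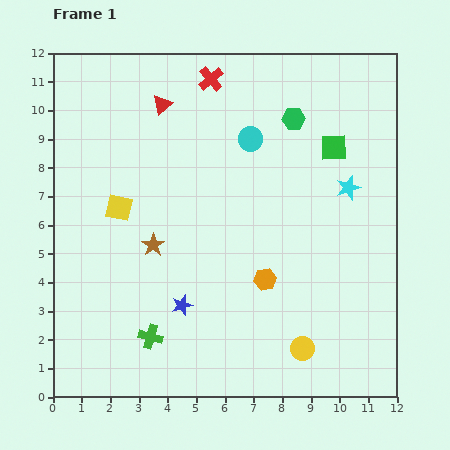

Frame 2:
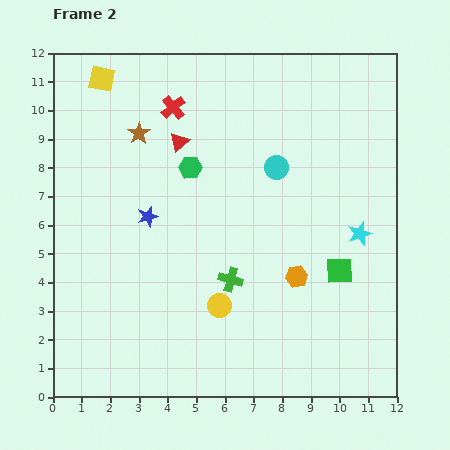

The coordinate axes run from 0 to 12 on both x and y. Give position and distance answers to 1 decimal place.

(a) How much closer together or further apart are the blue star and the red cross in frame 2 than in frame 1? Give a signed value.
-4.1

Distance in frame 1: 8.0. Distance in frame 2: 3.9.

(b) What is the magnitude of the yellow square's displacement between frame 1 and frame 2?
4.5

The yellow square moved from (2.3, 6.6) to (1.7, 11.1), a distance of √(0.6² + 4.5²) ≈ 4.5.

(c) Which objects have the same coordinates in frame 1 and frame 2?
none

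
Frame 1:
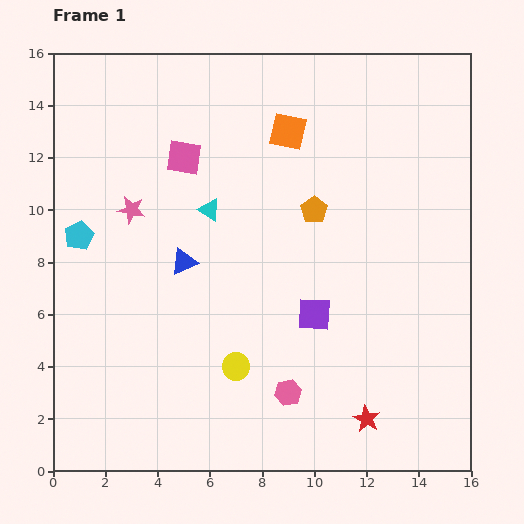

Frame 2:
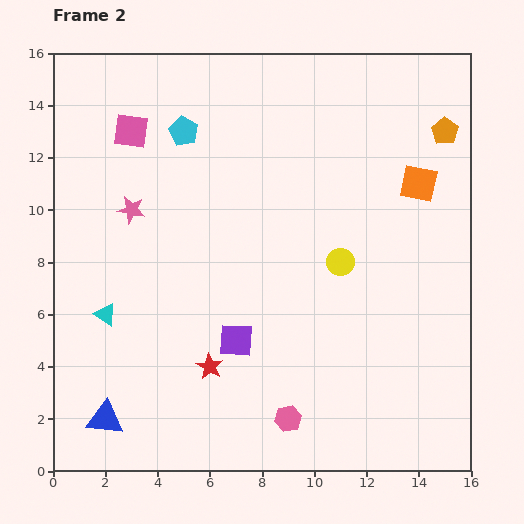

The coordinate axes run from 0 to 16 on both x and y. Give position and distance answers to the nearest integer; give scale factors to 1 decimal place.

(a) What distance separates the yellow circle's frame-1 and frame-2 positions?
6

The yellow circle moved from (7, 4) to (11, 8), a distance of √(4² + 4²) ≈ 6.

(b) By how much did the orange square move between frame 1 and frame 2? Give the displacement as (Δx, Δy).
(5, -2)

The orange square was at (9, 13) in frame 1 and (14, 11) in frame 2.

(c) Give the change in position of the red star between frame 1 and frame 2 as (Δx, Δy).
(-6, 2)

The red star was at (12, 2) in frame 1 and (6, 4) in frame 2.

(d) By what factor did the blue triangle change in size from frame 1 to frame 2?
1.3×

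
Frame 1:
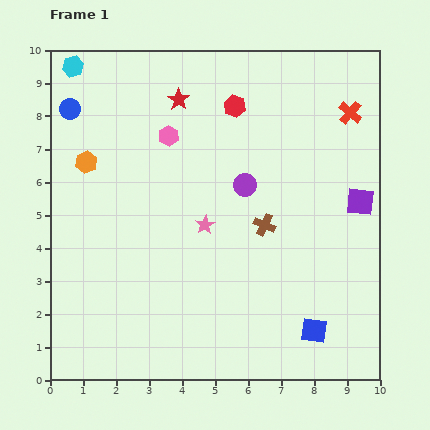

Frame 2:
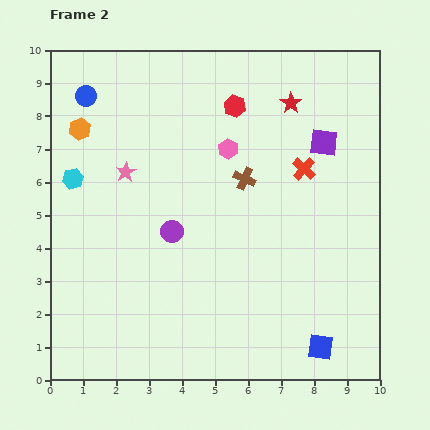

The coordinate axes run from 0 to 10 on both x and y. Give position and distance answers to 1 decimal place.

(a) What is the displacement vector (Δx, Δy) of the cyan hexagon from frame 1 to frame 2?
(0.0, -3.4)

The cyan hexagon was at (0.7, 9.5) in frame 1 and (0.7, 6.1) in frame 2.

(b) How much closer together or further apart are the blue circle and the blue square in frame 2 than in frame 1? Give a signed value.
+0.4

Distance in frame 1: 10.0. Distance in frame 2: 10.4.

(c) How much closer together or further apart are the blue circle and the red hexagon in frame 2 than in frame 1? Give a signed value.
-0.5

Distance in frame 1: 5.0. Distance in frame 2: 4.5.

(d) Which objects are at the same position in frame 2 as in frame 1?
the red hexagon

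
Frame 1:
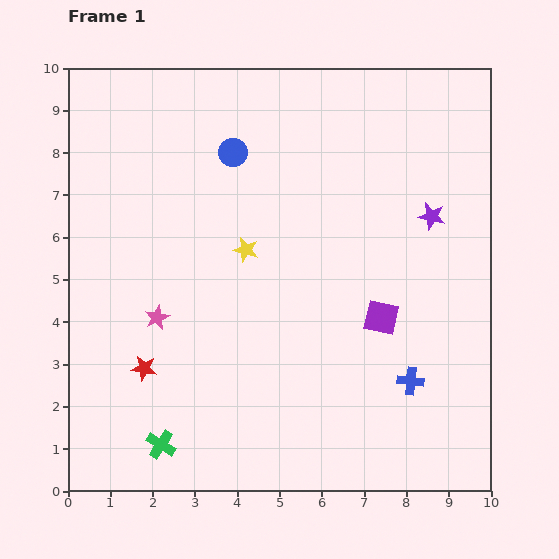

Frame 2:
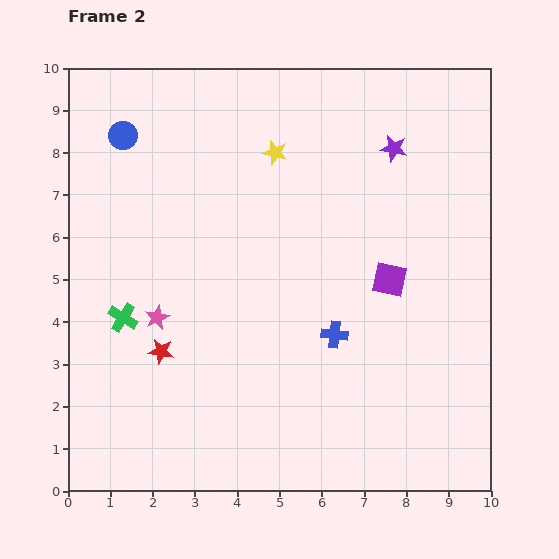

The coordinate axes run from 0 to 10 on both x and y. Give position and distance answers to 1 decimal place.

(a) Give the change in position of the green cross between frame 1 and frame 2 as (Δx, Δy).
(-0.9, 3.0)

The green cross was at (2.2, 1.1) in frame 1 and (1.3, 4.1) in frame 2.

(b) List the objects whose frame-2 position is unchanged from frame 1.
the pink star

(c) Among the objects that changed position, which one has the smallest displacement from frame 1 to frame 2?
the red star

(moved 0.6)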